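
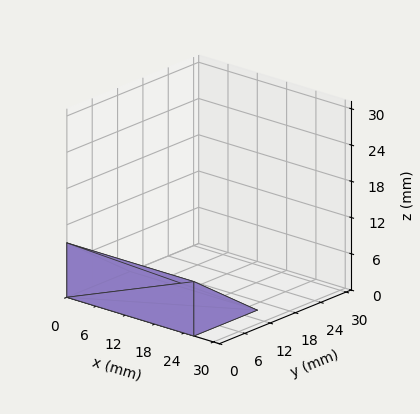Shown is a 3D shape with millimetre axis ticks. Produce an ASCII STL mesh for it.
Reading the render: the shape is a wedge (ramp): 26 × 15 mm base, rising to 9 mm along the y=0 edge and sloping linearly to z=0 at y=15 (dimensions read to the nearest mm from the axis ticks). For the STL, each face is triangulated and given an outward normal.

solid part
  facet normal 0.0000 0.0000 -1.0000
    outer loop
      vertex 26.0 15.0 0.0
      vertex 26.0 0.0 0.0
      vertex 0.0 0.0 0.0
    endloop
  endfacet
  facet normal 0.0000 0.0000 -1.0000
    outer loop
      vertex 0.0 15.0 0.0
      vertex 26.0 15.0 0.0
      vertex 0.0 0.0 0.0
    endloop
  endfacet
  facet normal 0.0000 -1.0000 0.0000
    outer loop
      vertex 0.0 0.0 0.0
      vertex 26.0 0.0 0.0
      vertex 26.0 0.0 9.0
    endloop
  endfacet
  facet normal 0.0000 -1.0000 0.0000
    outer loop
      vertex 0.0 0.0 0.0
      vertex 26.0 0.0 9.0
      vertex 0.0 0.0 9.0
    endloop
  endfacet
  facet normal 0.0000 0.5145 0.8575
    outer loop
      vertex 0.0 0.0 9.0
      vertex 26.0 0.0 9.0
      vertex 26.0 15.0 0.0
    endloop
  endfacet
  facet normal 0.0000 0.5145 0.8575
    outer loop
      vertex 0.0 0.0 9.0
      vertex 26.0 15.0 0.0
      vertex 0.0 15.0 0.0
    endloop
  endfacet
  facet normal -1.0000 0.0000 0.0000
    outer loop
      vertex 0.0 0.0 9.0
      vertex 0.0 15.0 0.0
      vertex 0.0 0.0 0.0
    endloop
  endfacet
  facet normal 1.0000 0.0000 0.0000
    outer loop
      vertex 26.0 0.0 0.0
      vertex 26.0 15.0 0.0
      vertex 26.0 0.0 9.0
    endloop
  endfacet
endsolid part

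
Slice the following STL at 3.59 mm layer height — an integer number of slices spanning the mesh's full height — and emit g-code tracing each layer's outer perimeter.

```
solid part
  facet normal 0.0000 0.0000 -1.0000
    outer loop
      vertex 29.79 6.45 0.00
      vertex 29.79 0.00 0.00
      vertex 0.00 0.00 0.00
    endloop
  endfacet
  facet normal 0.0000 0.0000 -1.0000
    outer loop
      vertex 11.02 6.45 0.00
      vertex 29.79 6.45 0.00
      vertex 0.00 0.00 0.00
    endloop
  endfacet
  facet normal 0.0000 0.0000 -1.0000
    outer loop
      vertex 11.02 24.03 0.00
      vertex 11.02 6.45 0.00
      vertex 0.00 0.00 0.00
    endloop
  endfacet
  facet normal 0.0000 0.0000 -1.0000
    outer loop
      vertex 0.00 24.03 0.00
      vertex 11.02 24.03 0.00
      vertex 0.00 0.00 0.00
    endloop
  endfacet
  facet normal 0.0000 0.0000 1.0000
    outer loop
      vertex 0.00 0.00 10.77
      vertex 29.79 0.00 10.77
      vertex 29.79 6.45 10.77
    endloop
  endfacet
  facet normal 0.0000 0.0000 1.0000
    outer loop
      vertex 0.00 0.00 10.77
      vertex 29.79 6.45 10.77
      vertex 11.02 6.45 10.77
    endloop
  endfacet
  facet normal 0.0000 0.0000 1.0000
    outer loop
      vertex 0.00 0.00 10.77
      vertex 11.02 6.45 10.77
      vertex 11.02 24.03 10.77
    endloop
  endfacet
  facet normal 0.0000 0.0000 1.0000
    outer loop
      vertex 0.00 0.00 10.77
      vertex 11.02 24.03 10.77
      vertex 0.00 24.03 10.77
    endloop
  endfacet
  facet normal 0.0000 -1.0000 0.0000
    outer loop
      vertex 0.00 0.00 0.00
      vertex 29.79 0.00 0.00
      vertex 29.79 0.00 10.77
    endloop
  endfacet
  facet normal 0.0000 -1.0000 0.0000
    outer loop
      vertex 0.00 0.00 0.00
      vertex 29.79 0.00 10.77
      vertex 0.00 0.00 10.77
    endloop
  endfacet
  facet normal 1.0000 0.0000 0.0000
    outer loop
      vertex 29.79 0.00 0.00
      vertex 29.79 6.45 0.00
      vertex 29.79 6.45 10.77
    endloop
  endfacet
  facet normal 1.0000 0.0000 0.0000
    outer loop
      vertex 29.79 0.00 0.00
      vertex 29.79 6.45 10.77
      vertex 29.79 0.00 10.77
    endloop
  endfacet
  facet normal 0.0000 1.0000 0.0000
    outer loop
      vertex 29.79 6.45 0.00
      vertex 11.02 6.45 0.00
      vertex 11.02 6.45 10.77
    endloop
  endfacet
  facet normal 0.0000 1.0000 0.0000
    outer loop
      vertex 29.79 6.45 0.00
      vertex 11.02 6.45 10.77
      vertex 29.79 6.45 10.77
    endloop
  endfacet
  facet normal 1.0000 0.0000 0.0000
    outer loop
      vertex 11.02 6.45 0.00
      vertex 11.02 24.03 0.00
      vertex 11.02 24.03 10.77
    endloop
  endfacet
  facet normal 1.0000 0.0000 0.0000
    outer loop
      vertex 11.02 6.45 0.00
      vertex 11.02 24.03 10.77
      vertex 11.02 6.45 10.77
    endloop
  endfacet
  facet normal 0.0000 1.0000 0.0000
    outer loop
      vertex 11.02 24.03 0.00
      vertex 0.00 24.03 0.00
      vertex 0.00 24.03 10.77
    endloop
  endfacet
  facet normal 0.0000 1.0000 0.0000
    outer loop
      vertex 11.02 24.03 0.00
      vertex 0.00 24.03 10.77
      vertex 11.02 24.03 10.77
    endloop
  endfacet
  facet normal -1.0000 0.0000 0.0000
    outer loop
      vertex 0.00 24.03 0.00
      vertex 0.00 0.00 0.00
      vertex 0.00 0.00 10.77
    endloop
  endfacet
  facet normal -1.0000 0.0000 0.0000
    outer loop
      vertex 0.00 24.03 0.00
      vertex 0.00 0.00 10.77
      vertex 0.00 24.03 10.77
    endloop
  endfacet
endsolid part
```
; perimeter-only toolpath
G21 ; units = mm
G90 ; absolute positioning
G28 ; home
; layer 1
G0 Z3.59
G0 X0.00 Y0.00
G1 X29.79 Y0.00
G1 X29.79 Y6.45
G1 X11.02 Y6.45
G1 X11.02 Y24.03
G1 X0.00 Y24.03
G1 X0.00 Y0.00
; layer 2
G0 Z7.18
G0 X0.00 Y0.00
G1 X29.79 Y0.00
G1 X29.79 Y6.45
G1 X11.02 Y6.45
G1 X11.02 Y24.03
G1 X0.00 Y24.03
G1 X0.00 Y0.00
; layer 3
G0 Z10.77
G0 X0.00 Y0.00
G1 X29.79 Y0.00
G1 X29.79 Y6.45
G1 X11.02 Y6.45
G1 X11.02 Y24.03
G1 X0.00 Y24.03
G1 X0.00 Y0.00
M2 ; end

The solid is an L-shaped prism: outer 29.8 × 24 mm, arm thicknesses ≈ 6.45 mm (horizontal) and 11 mm (vertical), extruded 10.8 mm in z. Slicing at Δz = 3.59 mm — 3 equal slices spanning the solid's height, so layer i sits at z = i·h/3 — gives 3 non-empty perimeters. Each is a 6-segment closed polygon; G0 lifts to the layer z and rapids to the start vertex, then G1 traces the edges.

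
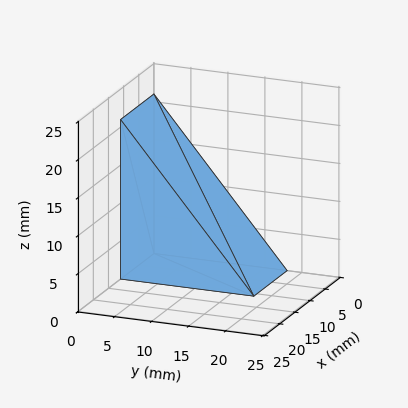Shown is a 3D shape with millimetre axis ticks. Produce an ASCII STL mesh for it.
Reading the render: the shape is a wedge (ramp): 11 × 18 mm base, rising to 21 mm along the y=0 edge and sloping linearly to z=0 at y=18 (dimensions read to the nearest mm from the axis ticks). For the STL, each face is triangulated and given an outward normal.

solid part
  facet normal 0.0000 0.0000 -1.0000
    outer loop
      vertex 11.000 18.000 0.000
      vertex 11.000 0.000 0.000
      vertex 0.000 0.000 0.000
    endloop
  endfacet
  facet normal 0.0000 0.0000 -1.0000
    outer loop
      vertex 0.000 18.000 0.000
      vertex 11.000 18.000 0.000
      vertex 0.000 0.000 0.000
    endloop
  endfacet
  facet normal 0.0000 -1.0000 0.0000
    outer loop
      vertex 0.000 0.000 0.000
      vertex 11.000 0.000 0.000
      vertex 11.000 0.000 21.000
    endloop
  endfacet
  facet normal 0.0000 -1.0000 0.0000
    outer loop
      vertex 0.000 0.000 0.000
      vertex 11.000 0.000 21.000
      vertex 0.000 0.000 21.000
    endloop
  endfacet
  facet normal 0.0000 0.7593 0.6508
    outer loop
      vertex 0.000 0.000 21.000
      vertex 11.000 0.000 21.000
      vertex 11.000 18.000 0.000
    endloop
  endfacet
  facet normal 0.0000 0.7593 0.6508
    outer loop
      vertex 0.000 0.000 21.000
      vertex 11.000 18.000 0.000
      vertex 0.000 18.000 0.000
    endloop
  endfacet
  facet normal -1.0000 0.0000 0.0000
    outer loop
      vertex 0.000 0.000 21.000
      vertex 0.000 18.000 0.000
      vertex 0.000 0.000 0.000
    endloop
  endfacet
  facet normal 1.0000 0.0000 0.0000
    outer loop
      vertex 11.000 0.000 0.000
      vertex 11.000 18.000 0.000
      vertex 11.000 0.000 21.000
    endloop
  endfacet
endsolid part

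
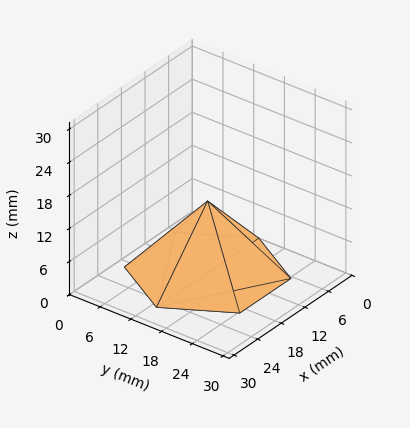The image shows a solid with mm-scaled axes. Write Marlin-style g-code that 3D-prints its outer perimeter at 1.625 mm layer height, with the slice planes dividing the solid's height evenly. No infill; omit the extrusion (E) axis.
Reading the render: the shape is a regular 6-sided pyramid, base circumscribed radius ≈ 13 mm, apex at z ≈ 13 mm (dimensions read to the nearest mm from the axis ticks). For the g-code, the solid's height is divided into equal slices at the stated Δz and each level perimeter traced with G1 moves after a G0 lift.

; perimeter-only toolpath
G21 ; units = mm
G90 ; absolute positioning
G28 ; home
; layer 1
G0 Z1.625
G0 X24.375 Y13.000
G1 X18.688 Y22.851
G1 X7.312 Y22.851
G1 X1.625 Y13.000
G1 X7.312 Y3.149
G1 X18.688 Y3.149
G1 X24.375 Y13.000
; layer 2
G0 Z3.250
G0 X22.750 Y13.000
G1 X17.875 Y21.444
G1 X8.125 Y21.444
G1 X3.250 Y13.000
G1 X8.125 Y4.556
G1 X17.875 Y4.556
G1 X22.750 Y13.000
; layer 3
G0 Z4.875
G0 X21.125 Y13.000
G1 X17.062 Y20.036
G1 X8.938 Y20.036
G1 X4.875 Y13.000
G1 X8.938 Y5.964
G1 X17.062 Y5.964
G1 X21.125 Y13.000
; layer 4
G0 Z6.500
G0 X19.500 Y13.000
G1 X16.250 Y18.629
G1 X9.750 Y18.629
G1 X6.500 Y13.000
G1 X9.750 Y7.371
G1 X16.250 Y7.371
G1 X19.500 Y13.000
; layer 5
G0 Z8.125
G0 X17.875 Y13.000
G1 X15.438 Y17.222
G1 X10.562 Y17.222
G1 X8.125 Y13.000
G1 X10.562 Y8.778
G1 X15.438 Y8.778
G1 X17.875 Y13.000
; layer 6
G0 Z9.750
G0 X16.250 Y13.000
G1 X14.625 Y15.814
G1 X11.375 Y15.814
G1 X9.750 Y13.000
G1 X11.375 Y10.185
G1 X14.625 Y10.185
G1 X16.250 Y13.000
; layer 7
G0 Z11.375
G0 X14.625 Y13.000
G1 X13.812 Y14.407
G1 X12.188 Y14.407
G1 X11.375 Y13.000
G1 X12.188 Y11.593
G1 X13.812 Y11.593
G1 X14.625 Y13.000
M2 ; end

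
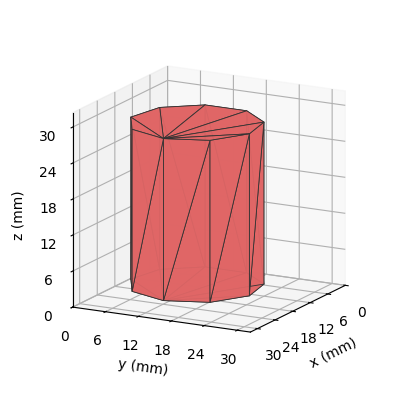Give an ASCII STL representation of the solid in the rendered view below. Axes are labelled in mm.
Reading the render: the shape is a regular 9-sided prism (a cylinder approximated with 9 flat sides), circumscribed radius ≈ 11 mm, height ≈ 27 mm (dimensions read to the nearest mm from the axis ticks). For the STL, each face is triangulated and given an outward normal.

solid part
  facet normal 0.0000 0.0000 -1.0000
    outer loop
      vertex 12.9 21.8 0.0
      vertex 19.4 18.1 0.0
      vertex 22.0 11.0 0.0
    endloop
  endfacet
  facet normal 0.0000 0.0000 -1.0000
    outer loop
      vertex 5.5 20.5 0.0
      vertex 12.9 21.8 0.0
      vertex 22.0 11.0 0.0
    endloop
  endfacet
  facet normal 0.0000 0.0000 -1.0000
    outer loop
      vertex 0.7 14.8 0.0
      vertex 5.5 20.5 0.0
      vertex 22.0 11.0 0.0
    endloop
  endfacet
  facet normal 0.0000 0.0000 -1.0000
    outer loop
      vertex 0.7 7.2 0.0
      vertex 0.7 14.8 0.0
      vertex 22.0 11.0 0.0
    endloop
  endfacet
  facet normal 0.0000 0.0000 -1.0000
    outer loop
      vertex 5.5 1.5 0.0
      vertex 0.7 7.2 0.0
      vertex 22.0 11.0 0.0
    endloop
  endfacet
  facet normal 0.0000 0.0000 -1.0000
    outer loop
      vertex 12.9 0.2 0.0
      vertex 5.5 1.5 0.0
      vertex 22.0 11.0 0.0
    endloop
  endfacet
  facet normal 0.0000 0.0000 -1.0000
    outer loop
      vertex 19.4 3.9 0.0
      vertex 12.9 0.2 0.0
      vertex 22.0 11.0 0.0
    endloop
  endfacet
  facet normal 0.0000 0.0000 1.0000
    outer loop
      vertex 22.0 11.0 27.0
      vertex 19.4 18.1 27.0
      vertex 12.9 21.8 27.0
    endloop
  endfacet
  facet normal 0.0000 0.0000 1.0000
    outer loop
      vertex 22.0 11.0 27.0
      vertex 12.9 21.8 27.0
      vertex 5.5 20.5 27.0
    endloop
  endfacet
  facet normal 0.0000 0.0000 1.0000
    outer loop
      vertex 22.0 11.0 27.0
      vertex 5.5 20.5 27.0
      vertex 0.7 14.8 27.0
    endloop
  endfacet
  facet normal 0.0000 0.0000 1.0000
    outer loop
      vertex 22.0 11.0 27.0
      vertex 0.7 14.8 27.0
      vertex 0.7 7.2 27.0
    endloop
  endfacet
  facet normal 0.0000 0.0000 1.0000
    outer loop
      vertex 22.0 11.0 27.0
      vertex 0.7 7.2 27.0
      vertex 5.5 1.5 27.0
    endloop
  endfacet
  facet normal 0.0000 0.0000 1.0000
    outer loop
      vertex 22.0 11.0 27.0
      vertex 5.5 1.5 27.0
      vertex 12.9 0.2 27.0
    endloop
  endfacet
  facet normal 0.0000 0.0000 1.0000
    outer loop
      vertex 22.0 11.0 27.0
      vertex 12.9 0.2 27.0
      vertex 19.4 3.9 27.0
    endloop
  endfacet
  facet normal 0.9390 0.3439 0.0000
    outer loop
      vertex 22.0 11.0 0.0
      vertex 19.4 18.1 0.0
      vertex 19.4 18.1 27.0
    endloop
  endfacet
  facet normal 0.9390 0.3439 0.0000
    outer loop
      vertex 22.0 11.0 0.0
      vertex 19.4 18.1 27.0
      vertex 22.0 11.0 27.0
    endloop
  endfacet
  facet normal 0.4947 0.8691 0.0000
    outer loop
      vertex 19.4 18.1 0.0
      vertex 12.9 21.8 0.0
      vertex 12.9 21.8 27.0
    endloop
  endfacet
  facet normal 0.4947 0.8691 0.0000
    outer loop
      vertex 19.4 18.1 0.0
      vertex 12.9 21.8 27.0
      vertex 19.4 18.1 27.0
    endloop
  endfacet
  facet normal -0.1730 0.9849 0.0000
    outer loop
      vertex 12.9 21.8 0.0
      vertex 5.5 20.5 0.0
      vertex 5.5 20.5 27.0
    endloop
  endfacet
  facet normal -0.1730 0.9849 0.0000
    outer loop
      vertex 12.9 21.8 0.0
      vertex 5.5 20.5 27.0
      vertex 12.9 21.8 27.0
    endloop
  endfacet
  facet normal -0.7649 0.6441 0.0000
    outer loop
      vertex 5.5 20.5 0.0
      vertex 0.7 14.8 0.0
      vertex 0.7 14.8 27.0
    endloop
  endfacet
  facet normal -0.7649 0.6441 0.0000
    outer loop
      vertex 5.5 20.5 0.0
      vertex 0.7 14.8 27.0
      vertex 5.5 20.5 27.0
    endloop
  endfacet
  facet normal -1.0000 0.0000 0.0000
    outer loop
      vertex 0.7 14.8 0.0
      vertex 0.7 7.2 0.0
      vertex 0.7 7.2 27.0
    endloop
  endfacet
  facet normal -1.0000 0.0000 0.0000
    outer loop
      vertex 0.7 14.8 0.0
      vertex 0.7 7.2 27.0
      vertex 0.7 14.8 27.0
    endloop
  endfacet
  facet normal -0.7649 -0.6441 0.0000
    outer loop
      vertex 0.7 7.2 0.0
      vertex 5.5 1.5 0.0
      vertex 5.5 1.5 27.0
    endloop
  endfacet
  facet normal -0.7649 -0.6441 0.0000
    outer loop
      vertex 0.7 7.2 0.0
      vertex 5.5 1.5 27.0
      vertex 0.7 7.2 27.0
    endloop
  endfacet
  facet normal -0.1730 -0.9849 0.0000
    outer loop
      vertex 5.5 1.5 0.0
      vertex 12.9 0.2 0.0
      vertex 12.9 0.2 27.0
    endloop
  endfacet
  facet normal -0.1730 -0.9849 0.0000
    outer loop
      vertex 5.5 1.5 0.0
      vertex 12.9 0.2 27.0
      vertex 5.5 1.5 27.0
    endloop
  endfacet
  facet normal 0.4947 -0.8691 0.0000
    outer loop
      vertex 12.9 0.2 0.0
      vertex 19.4 3.9 0.0
      vertex 19.4 3.9 27.0
    endloop
  endfacet
  facet normal 0.4947 -0.8691 0.0000
    outer loop
      vertex 12.9 0.2 0.0
      vertex 19.4 3.9 27.0
      vertex 12.9 0.2 27.0
    endloop
  endfacet
  facet normal 0.9390 -0.3439 0.0000
    outer loop
      vertex 19.4 3.9 0.0
      vertex 22.0 11.0 0.0
      vertex 22.0 11.0 27.0
    endloop
  endfacet
  facet normal 0.9390 -0.3439 0.0000
    outer loop
      vertex 19.4 3.9 0.0
      vertex 22.0 11.0 27.0
      vertex 19.4 3.9 27.0
    endloop
  endfacet
endsolid part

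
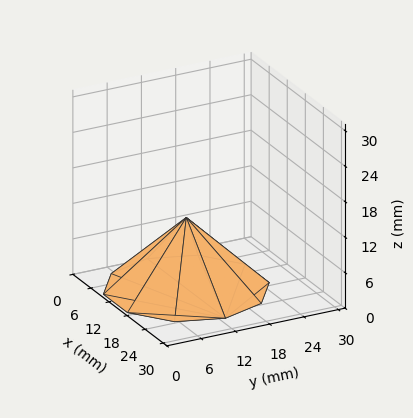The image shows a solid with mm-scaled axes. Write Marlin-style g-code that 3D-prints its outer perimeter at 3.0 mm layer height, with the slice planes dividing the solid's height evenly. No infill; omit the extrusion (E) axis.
Reading the render: the shape is a regular 10-sided pyramid, base circumscribed radius ≈ 13 mm, apex at z ≈ 12 mm (dimensions read to the nearest mm from the axis ticks). For the g-code, the solid's height is divided into equal slices at the stated Δz and each level perimeter traced with G1 moves after a G0 lift.

; perimeter-only toolpath
G21 ; units = mm
G90 ; absolute positioning
G28 ; home
; layer 1
G0 Z3.0
G0 X22.8 Y13.0
G1 X20.9 Y18.7
G1 X16.0 Y22.3
G1 X10.0 Y22.3
G1 X5.1 Y18.7
G1 X3.2 Y13.0
G1 X5.1 Y7.3
G1 X10.0 Y3.7
G1 X16.0 Y3.7
G1 X20.9 Y7.3
G1 X22.8 Y13.0
; layer 2
G0 Z6.0
G0 X19.5 Y13.0
G1 X18.2 Y16.8
G1 X15.0 Y19.2
G1 X11.0 Y19.2
G1 X7.8 Y16.8
G1 X6.5 Y13.0
G1 X7.8 Y9.2
G1 X11.0 Y6.8
G1 X15.0 Y6.8
G1 X18.2 Y9.2
G1 X19.5 Y13.0
; layer 3
G0 Z9.0
G0 X16.2 Y13.0
G1 X15.6 Y14.9
G1 X14.0 Y16.1
G1 X12.0 Y16.1
G1 X10.4 Y14.9
G1 X9.8 Y13.0
G1 X10.4 Y11.1
G1 X12.0 Y9.9
G1 X14.0 Y9.9
G1 X15.6 Y11.1
G1 X16.2 Y13.0
M2 ; end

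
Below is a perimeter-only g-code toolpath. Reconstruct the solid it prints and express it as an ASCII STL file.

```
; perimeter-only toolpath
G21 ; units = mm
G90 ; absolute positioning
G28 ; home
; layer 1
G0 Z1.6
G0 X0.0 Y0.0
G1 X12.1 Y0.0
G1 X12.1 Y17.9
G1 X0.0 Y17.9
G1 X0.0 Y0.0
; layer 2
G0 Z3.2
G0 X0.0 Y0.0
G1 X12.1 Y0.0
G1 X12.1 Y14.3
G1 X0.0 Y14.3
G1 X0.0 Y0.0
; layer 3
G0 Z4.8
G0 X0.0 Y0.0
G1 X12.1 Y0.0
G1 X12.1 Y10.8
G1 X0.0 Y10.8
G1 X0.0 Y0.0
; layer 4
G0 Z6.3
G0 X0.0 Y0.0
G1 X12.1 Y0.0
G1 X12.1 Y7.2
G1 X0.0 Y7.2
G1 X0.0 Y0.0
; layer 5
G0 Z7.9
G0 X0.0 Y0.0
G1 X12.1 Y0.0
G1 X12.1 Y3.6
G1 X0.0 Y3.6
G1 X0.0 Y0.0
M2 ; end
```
solid part
  facet normal 0.0000 0.0000 -1.0000
    outer loop
      vertex 12.1 21.5 0.0
      vertex 12.1 0.0 0.0
      vertex 0.0 0.0 0.0
    endloop
  endfacet
  facet normal 0.0000 0.0000 -1.0000
    outer loop
      vertex 0.0 21.5 0.0
      vertex 12.1 21.5 0.0
      vertex 0.0 0.0 0.0
    endloop
  endfacet
  facet normal 0.0000 -1.0000 0.0000
    outer loop
      vertex 0.0 0.0 0.0
      vertex 12.1 0.0 0.0
      vertex 12.1 0.0 9.5
    endloop
  endfacet
  facet normal 0.0000 -1.0000 0.0000
    outer loop
      vertex 0.0 0.0 0.0
      vertex 12.1 0.0 9.5
      vertex 0.0 0.0 9.5
    endloop
  endfacet
  facet normal 0.0000 0.4042 0.9147
    outer loop
      vertex 0.0 0.0 9.5
      vertex 12.1 0.0 9.5
      vertex 12.1 21.5 0.0
    endloop
  endfacet
  facet normal 0.0000 0.4042 0.9147
    outer loop
      vertex 0.0 0.0 9.5
      vertex 12.1 21.5 0.0
      vertex 0.0 21.5 0.0
    endloop
  endfacet
  facet normal -1.0000 0.0000 0.0000
    outer loop
      vertex 0.0 0.0 9.5
      vertex 0.0 21.5 0.0
      vertex 0.0 0.0 0.0
    endloop
  endfacet
  facet normal 1.0000 0.0000 0.0000
    outer loop
      vertex 12.1 0.0 0.0
      vertex 12.1 21.5 0.0
      vertex 12.1 0.0 9.5
    endloop
  endfacet
endsolid part

The G0 Z moves step by Δz≈1.6 mm. The G1 loops shrink linearly with z, so the solid tapers from its base footprint up to z≈9.5. Closing with a flat bottom cap and the tapered top and triangulating gives 8 facets — a wedge (ramp): 12.1 × 21.5 mm base, rising to 9.5 mm along the y=0 edge and sloping linearly to z=0 at y=21.5.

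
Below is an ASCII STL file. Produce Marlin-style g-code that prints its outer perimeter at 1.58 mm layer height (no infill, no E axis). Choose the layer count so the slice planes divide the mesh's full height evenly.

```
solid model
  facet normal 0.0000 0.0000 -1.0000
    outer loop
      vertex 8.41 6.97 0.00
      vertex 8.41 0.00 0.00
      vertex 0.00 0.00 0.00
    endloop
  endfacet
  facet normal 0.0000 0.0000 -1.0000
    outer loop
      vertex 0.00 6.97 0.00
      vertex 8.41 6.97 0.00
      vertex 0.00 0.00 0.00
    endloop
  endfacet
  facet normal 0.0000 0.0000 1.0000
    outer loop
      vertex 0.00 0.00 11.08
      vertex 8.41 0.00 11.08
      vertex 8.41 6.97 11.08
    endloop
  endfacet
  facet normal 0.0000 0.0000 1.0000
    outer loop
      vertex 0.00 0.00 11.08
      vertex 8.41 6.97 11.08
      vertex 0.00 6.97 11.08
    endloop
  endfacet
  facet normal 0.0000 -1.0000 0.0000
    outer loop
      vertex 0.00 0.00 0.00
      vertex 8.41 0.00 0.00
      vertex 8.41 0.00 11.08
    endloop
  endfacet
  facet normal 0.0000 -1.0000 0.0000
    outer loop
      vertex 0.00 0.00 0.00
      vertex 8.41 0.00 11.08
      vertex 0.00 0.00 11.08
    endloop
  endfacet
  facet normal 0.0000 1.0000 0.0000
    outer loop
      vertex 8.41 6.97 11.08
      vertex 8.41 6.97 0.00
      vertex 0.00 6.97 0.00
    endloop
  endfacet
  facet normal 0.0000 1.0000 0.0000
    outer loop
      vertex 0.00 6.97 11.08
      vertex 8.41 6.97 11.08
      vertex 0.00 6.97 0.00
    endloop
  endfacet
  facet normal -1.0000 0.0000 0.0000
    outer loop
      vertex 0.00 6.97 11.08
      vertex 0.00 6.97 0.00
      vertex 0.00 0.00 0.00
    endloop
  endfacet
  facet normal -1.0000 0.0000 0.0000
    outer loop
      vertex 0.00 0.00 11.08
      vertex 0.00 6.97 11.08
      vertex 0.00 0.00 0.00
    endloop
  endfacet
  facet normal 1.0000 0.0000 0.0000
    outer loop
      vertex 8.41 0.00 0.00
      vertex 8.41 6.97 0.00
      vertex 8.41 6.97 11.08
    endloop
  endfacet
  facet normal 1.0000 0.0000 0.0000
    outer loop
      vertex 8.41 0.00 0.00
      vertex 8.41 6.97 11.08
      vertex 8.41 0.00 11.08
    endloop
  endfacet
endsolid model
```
; perimeter-only toolpath
G21 ; units = mm
G90 ; absolute positioning
G28 ; home
; layer 1
G0 Z1.58
G0 X0.00 Y0.00
G1 X8.41 Y0.00
G1 X8.41 Y6.97
G1 X0.00 Y6.97
G1 X0.00 Y0.00
; layer 2
G0 Z3.17
G0 X0.00 Y0.00
G1 X8.41 Y0.00
G1 X8.41 Y6.97
G1 X0.00 Y6.97
G1 X0.00 Y0.00
; layer 3
G0 Z4.75
G0 X0.00 Y0.00
G1 X8.41 Y0.00
G1 X8.41 Y6.97
G1 X0.00 Y6.97
G1 X0.00 Y0.00
; layer 4
G0 Z6.33
G0 X0.00 Y0.00
G1 X8.41 Y0.00
G1 X8.41 Y6.97
G1 X0.00 Y6.97
G1 X0.00 Y0.00
; layer 5
G0 Z7.91
G0 X0.00 Y0.00
G1 X8.41 Y0.00
G1 X8.41 Y6.97
G1 X0.00 Y6.97
G1 X0.00 Y0.00
; layer 6
G0 Z9.50
G0 X0.00 Y0.00
G1 X8.41 Y0.00
G1 X8.41 Y6.97
G1 X0.00 Y6.97
G1 X0.00 Y0.00
; layer 7
G0 Z11.08
G0 X0.00 Y0.00
G1 X8.41 Y0.00
G1 X8.41 Y6.97
G1 X0.00 Y6.97
G1 X0.00 Y0.00
M2 ; end

The solid is a rectangular box, roughly 8.41 × 6.97 mm footprint and 11.1 mm tall. Slicing at Δz = 1.58 mm — 7 equal slices spanning the solid's height, so layer i sits at z = i·h/7 — gives 7 non-empty perimeters. Each is a 4-segment closed polygon; G0 lifts to the layer z and rapids to the start vertex, then G1 traces the edges.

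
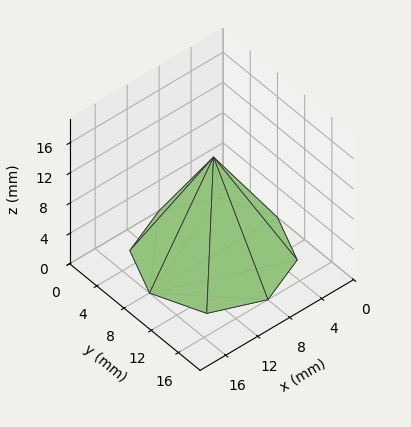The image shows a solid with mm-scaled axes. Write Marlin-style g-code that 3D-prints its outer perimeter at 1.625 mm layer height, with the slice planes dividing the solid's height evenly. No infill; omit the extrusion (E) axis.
Reading the render: the shape is a regular 8-sided pyramid, base circumscribed radius ≈ 8 mm, apex at z ≈ 13 mm (dimensions read to the nearest mm from the axis ticks). For the g-code, the solid's height is divided into equal slices at the stated Δz and each level perimeter traced with G1 moves after a G0 lift.

; perimeter-only toolpath
G21 ; units = mm
G90 ; absolute positioning
G28 ; home
; layer 1
G0 Z1.625
G0 X15.000 Y8.000
G1 X12.950 Y12.950
G1 X8.000 Y15.000
G1 X3.050 Y12.950
G1 X1.000 Y8.000
G1 X3.050 Y3.050
G1 X8.000 Y1.000
G1 X12.950 Y3.050
G1 X15.000 Y8.000
; layer 2
G0 Z3.250
G0 X14.000 Y8.000
G1 X12.243 Y12.243
G1 X8.000 Y14.000
G1 X3.757 Y12.243
G1 X2.000 Y8.000
G1 X3.757 Y3.757
G1 X8.000 Y2.000
G1 X12.243 Y3.757
G1 X14.000 Y8.000
; layer 3
G0 Z4.875
G0 X13.000 Y8.000
G1 X11.536 Y11.536
G1 X8.000 Y13.000
G1 X4.464 Y11.536
G1 X3.000 Y8.000
G1 X4.464 Y4.464
G1 X8.000 Y3.000
G1 X11.536 Y4.464
G1 X13.000 Y8.000
; layer 4
G0 Z6.500
G0 X12.000 Y8.000
G1 X10.829 Y10.829
G1 X8.000 Y12.000
G1 X5.171 Y10.829
G1 X4.000 Y8.000
G1 X5.171 Y5.171
G1 X8.000 Y4.000
G1 X10.829 Y5.171
G1 X12.000 Y8.000
; layer 5
G0 Z8.125
G0 X11.000 Y8.000
G1 X10.121 Y10.121
G1 X8.000 Y11.000
G1 X5.879 Y10.121
G1 X5.000 Y8.000
G1 X5.879 Y5.879
G1 X8.000 Y5.000
G1 X10.121 Y5.879
G1 X11.000 Y8.000
; layer 6
G0 Z9.750
G0 X10.000 Y8.000
G1 X9.414 Y9.414
G1 X8.000 Y10.000
G1 X6.586 Y9.414
G1 X6.000 Y8.000
G1 X6.586 Y6.586
G1 X8.000 Y6.000
G1 X9.414 Y6.586
G1 X10.000 Y8.000
; layer 7
G0 Z11.375
G0 X9.000 Y8.000
G1 X8.707 Y8.707
G1 X8.000 Y9.000
G1 X7.293 Y8.707
G1 X7.000 Y8.000
G1 X7.293 Y7.293
G1 X8.000 Y7.000
G1 X8.707 Y7.293
G1 X9.000 Y8.000
M2 ; end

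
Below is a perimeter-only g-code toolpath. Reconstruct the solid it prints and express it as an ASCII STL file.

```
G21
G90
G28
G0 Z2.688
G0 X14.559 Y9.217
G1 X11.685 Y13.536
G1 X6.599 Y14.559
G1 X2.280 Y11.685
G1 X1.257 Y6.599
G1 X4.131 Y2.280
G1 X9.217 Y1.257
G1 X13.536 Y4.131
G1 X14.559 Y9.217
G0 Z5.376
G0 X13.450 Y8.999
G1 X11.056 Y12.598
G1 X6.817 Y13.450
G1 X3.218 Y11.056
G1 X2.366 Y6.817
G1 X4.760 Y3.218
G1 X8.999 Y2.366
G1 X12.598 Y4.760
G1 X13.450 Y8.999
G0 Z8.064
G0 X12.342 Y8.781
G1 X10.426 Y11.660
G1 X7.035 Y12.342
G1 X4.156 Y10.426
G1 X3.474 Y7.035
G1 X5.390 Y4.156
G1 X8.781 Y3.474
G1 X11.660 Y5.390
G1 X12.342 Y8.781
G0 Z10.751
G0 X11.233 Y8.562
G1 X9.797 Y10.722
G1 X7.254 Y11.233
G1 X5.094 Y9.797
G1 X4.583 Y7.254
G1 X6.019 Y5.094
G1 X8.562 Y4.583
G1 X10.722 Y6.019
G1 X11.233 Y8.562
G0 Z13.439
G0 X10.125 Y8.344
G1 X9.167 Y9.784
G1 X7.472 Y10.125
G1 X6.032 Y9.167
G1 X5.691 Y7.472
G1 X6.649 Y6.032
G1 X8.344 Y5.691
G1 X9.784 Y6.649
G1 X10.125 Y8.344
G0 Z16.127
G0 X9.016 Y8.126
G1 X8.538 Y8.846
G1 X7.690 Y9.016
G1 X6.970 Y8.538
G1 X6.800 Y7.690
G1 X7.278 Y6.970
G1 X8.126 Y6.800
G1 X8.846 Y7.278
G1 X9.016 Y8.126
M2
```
solid part
  facet normal 0.0000 0.0000 -1.0000
    outer loop
      vertex 6.381 15.667 0.000
      vertex 12.315 14.474 0.000
      vertex 15.667 9.435 0.000
    endloop
  endfacet
  facet normal 0.0000 0.0000 -1.0000
    outer loop
      vertex 1.342 12.315 0.000
      vertex 6.381 15.667 0.000
      vertex 15.667 9.435 0.000
    endloop
  endfacet
  facet normal 0.0000 0.0000 -1.0000
    outer loop
      vertex 0.149 6.381 0.000
      vertex 1.342 12.315 0.000
      vertex 15.667 9.435 0.000
    endloop
  endfacet
  facet normal 0.0000 0.0000 -1.0000
    outer loop
      vertex 3.501 1.342 0.000
      vertex 0.149 6.381 0.000
      vertex 15.667 9.435 0.000
    endloop
  endfacet
  facet normal 0.0000 0.0000 -1.0000
    outer loop
      vertex 9.435 0.149 0.000
      vertex 3.501 1.342 0.000
      vertex 15.667 9.435 0.000
    endloop
  endfacet
  facet normal 0.0000 0.0000 -1.0000
    outer loop
      vertex 14.474 3.501 0.000
      vertex 9.435 0.149 0.000
      vertex 15.667 9.435 0.000
    endloop
  endfacet
  facet normal 0.7761 0.5163 0.3620
    outer loop
      vertex 15.667 9.435 0.000
      vertex 12.315 14.474 0.000
      vertex 7.908 7.908 18.815
    endloop
  endfacet
  facet normal 0.1837 0.9139 0.3620
    outer loop
      vertex 12.315 14.474 0.000
      vertex 6.381 15.667 0.000
      vertex 7.908 7.908 18.815
    endloop
  endfacet
  facet normal -0.5163 0.7761 0.3620
    outer loop
      vertex 6.381 15.667 0.000
      vertex 1.342 12.315 0.000
      vertex 7.908 7.908 18.815
    endloop
  endfacet
  facet normal -0.9139 0.1837 0.3620
    outer loop
      vertex 1.342 12.315 0.000
      vertex 0.149 6.381 0.000
      vertex 7.908 7.908 18.815
    endloop
  endfacet
  facet normal -0.7761 -0.5163 0.3620
    outer loop
      vertex 0.149 6.381 0.000
      vertex 3.501 1.342 0.000
      vertex 7.908 7.908 18.815
    endloop
  endfacet
  facet normal -0.1837 -0.9139 0.3620
    outer loop
      vertex 3.501 1.342 0.000
      vertex 9.435 0.149 0.000
      vertex 7.908 7.908 18.815
    endloop
  endfacet
  facet normal 0.5163 -0.7761 0.3620
    outer loop
      vertex 9.435 0.149 0.000
      vertex 14.474 3.501 0.000
      vertex 7.908 7.908 18.815
    endloop
  endfacet
  facet normal 0.9139 -0.1837 0.3620
    outer loop
      vertex 14.474 3.501 0.000
      vertex 15.667 9.435 0.000
      vertex 7.908 7.908 18.815
    endloop
  endfacet
endsolid part

The G0 Z moves step by Δz≈2.688 mm. The G1 loops shrink linearly with z, so the solid tapers from its base footprint up to z≈18.8. Closing with a flat bottom cap and the tapered top and triangulating gives 14 facets — a regular 8-sided pyramid, base circumscribed radius ≈ 7.91 mm, apex at z ≈ 18.8 mm.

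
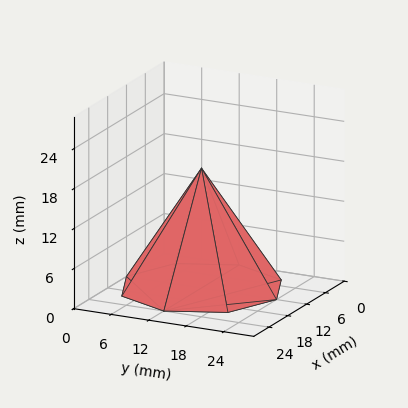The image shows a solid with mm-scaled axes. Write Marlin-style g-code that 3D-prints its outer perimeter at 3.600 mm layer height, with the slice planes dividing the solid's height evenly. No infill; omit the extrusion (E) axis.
Reading the render: the shape is a regular 8-sided pyramid, base circumscribed radius ≈ 12 mm, apex at z ≈ 18 mm (dimensions read to the nearest mm from the axis ticks). For the g-code, the solid's height is divided into equal slices at the stated Δz and each level perimeter traced with G1 moves after a G0 lift.

; perimeter-only toolpath
G21 ; units = mm
G90 ; absolute positioning
G28 ; home
; layer 1
G0 Z3.600
G0 X21.600 Y12.000
G1 X18.788 Y18.788
G1 X12.000 Y21.600
G1 X5.212 Y18.788
G1 X2.400 Y12.000
G1 X5.212 Y5.212
G1 X12.000 Y2.400
G1 X18.788 Y5.212
G1 X21.600 Y12.000
; layer 2
G0 Z7.200
G0 X19.200 Y12.000
G1 X17.091 Y17.091
G1 X12.000 Y19.200
G1 X6.909 Y17.091
G1 X4.800 Y12.000
G1 X6.909 Y6.909
G1 X12.000 Y4.800
G1 X17.091 Y6.909
G1 X19.200 Y12.000
; layer 3
G0 Z10.800
G0 X16.800 Y12.000
G1 X15.394 Y15.394
G1 X12.000 Y16.800
G1 X8.606 Y15.394
G1 X7.200 Y12.000
G1 X8.606 Y8.606
G1 X12.000 Y7.200
G1 X15.394 Y8.606
G1 X16.800 Y12.000
; layer 4
G0 Z14.400
G0 X14.400 Y12.000
G1 X13.697 Y13.697
G1 X12.000 Y14.400
G1 X10.303 Y13.697
G1 X9.600 Y12.000
G1 X10.303 Y10.303
G1 X12.000 Y9.600
G1 X13.697 Y10.303
G1 X14.400 Y12.000
M2 ; end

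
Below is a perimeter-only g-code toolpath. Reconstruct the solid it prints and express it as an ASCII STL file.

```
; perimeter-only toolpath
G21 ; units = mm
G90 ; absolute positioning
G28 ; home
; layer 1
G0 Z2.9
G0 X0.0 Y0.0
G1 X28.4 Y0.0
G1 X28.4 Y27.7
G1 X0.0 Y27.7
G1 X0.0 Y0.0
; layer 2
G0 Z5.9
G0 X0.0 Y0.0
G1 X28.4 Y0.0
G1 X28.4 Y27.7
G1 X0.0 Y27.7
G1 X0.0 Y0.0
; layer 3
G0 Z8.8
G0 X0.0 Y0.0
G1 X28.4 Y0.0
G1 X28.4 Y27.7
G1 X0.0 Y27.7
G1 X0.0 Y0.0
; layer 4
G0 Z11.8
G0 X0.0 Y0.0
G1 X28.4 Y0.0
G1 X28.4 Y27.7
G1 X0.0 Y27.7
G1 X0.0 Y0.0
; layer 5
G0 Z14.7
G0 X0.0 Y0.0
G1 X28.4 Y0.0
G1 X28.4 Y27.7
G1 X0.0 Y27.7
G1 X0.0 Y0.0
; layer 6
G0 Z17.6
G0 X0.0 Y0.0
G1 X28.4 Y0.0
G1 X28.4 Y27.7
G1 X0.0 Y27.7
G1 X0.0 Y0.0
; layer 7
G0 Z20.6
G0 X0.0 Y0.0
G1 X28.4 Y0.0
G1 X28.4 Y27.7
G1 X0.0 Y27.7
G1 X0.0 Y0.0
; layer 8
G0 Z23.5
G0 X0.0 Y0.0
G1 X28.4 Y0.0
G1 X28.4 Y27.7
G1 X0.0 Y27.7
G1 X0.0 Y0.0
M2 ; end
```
solid part
  facet normal 0.0000 0.0000 -1.0000
    outer loop
      vertex 28.4 27.7 0.0
      vertex 28.4 0.0 0.0
      vertex 0.0 0.0 0.0
    endloop
  endfacet
  facet normal 0.0000 0.0000 -1.0000
    outer loop
      vertex 0.0 27.7 0.0
      vertex 28.4 27.7 0.0
      vertex 0.0 0.0 0.0
    endloop
  endfacet
  facet normal 0.0000 0.0000 1.0000
    outer loop
      vertex 0.0 0.0 23.5
      vertex 28.4 0.0 23.5
      vertex 28.4 27.7 23.5
    endloop
  endfacet
  facet normal 0.0000 0.0000 1.0000
    outer loop
      vertex 0.0 0.0 23.5
      vertex 28.4 27.7 23.5
      vertex 0.0 27.7 23.5
    endloop
  endfacet
  facet normal 0.0000 -1.0000 0.0000
    outer loop
      vertex 0.0 0.0 0.0
      vertex 28.4 0.0 0.0
      vertex 28.4 0.0 23.5
    endloop
  endfacet
  facet normal 0.0000 -1.0000 0.0000
    outer loop
      vertex 0.0 0.0 0.0
      vertex 28.4 0.0 23.5
      vertex 0.0 0.0 23.5
    endloop
  endfacet
  facet normal 0.0000 1.0000 0.0000
    outer loop
      vertex 28.4 27.7 23.5
      vertex 28.4 27.7 0.0
      vertex 0.0 27.7 0.0
    endloop
  endfacet
  facet normal 0.0000 1.0000 0.0000
    outer loop
      vertex 0.0 27.7 23.5
      vertex 28.4 27.7 23.5
      vertex 0.0 27.7 0.0
    endloop
  endfacet
  facet normal -1.0000 0.0000 0.0000
    outer loop
      vertex 0.0 27.7 23.5
      vertex 0.0 27.7 0.0
      vertex 0.0 0.0 0.0
    endloop
  endfacet
  facet normal -1.0000 0.0000 0.0000
    outer loop
      vertex 0.0 0.0 23.5
      vertex 0.0 27.7 23.5
      vertex 0.0 0.0 0.0
    endloop
  endfacet
  facet normal 1.0000 0.0000 0.0000
    outer loop
      vertex 28.4 0.0 0.0
      vertex 28.4 27.7 0.0
      vertex 28.4 27.7 23.5
    endloop
  endfacet
  facet normal 1.0000 0.0000 0.0000
    outer loop
      vertex 28.4 0.0 0.0
      vertex 28.4 27.7 23.5
      vertex 28.4 0.0 23.5
    endloop
  endfacet
endsolid part

The G0 Z moves step by Δz≈2.9 mm. Every layer's G1 loop is the same polygon, so the solid is a straight extrusion of it from z=0 to z≈23.5. Closing with flat bottom and top caps and triangulating gives 12 facets — a rectangular box, roughly 28.4 × 27.7 mm footprint and 23.5 mm tall.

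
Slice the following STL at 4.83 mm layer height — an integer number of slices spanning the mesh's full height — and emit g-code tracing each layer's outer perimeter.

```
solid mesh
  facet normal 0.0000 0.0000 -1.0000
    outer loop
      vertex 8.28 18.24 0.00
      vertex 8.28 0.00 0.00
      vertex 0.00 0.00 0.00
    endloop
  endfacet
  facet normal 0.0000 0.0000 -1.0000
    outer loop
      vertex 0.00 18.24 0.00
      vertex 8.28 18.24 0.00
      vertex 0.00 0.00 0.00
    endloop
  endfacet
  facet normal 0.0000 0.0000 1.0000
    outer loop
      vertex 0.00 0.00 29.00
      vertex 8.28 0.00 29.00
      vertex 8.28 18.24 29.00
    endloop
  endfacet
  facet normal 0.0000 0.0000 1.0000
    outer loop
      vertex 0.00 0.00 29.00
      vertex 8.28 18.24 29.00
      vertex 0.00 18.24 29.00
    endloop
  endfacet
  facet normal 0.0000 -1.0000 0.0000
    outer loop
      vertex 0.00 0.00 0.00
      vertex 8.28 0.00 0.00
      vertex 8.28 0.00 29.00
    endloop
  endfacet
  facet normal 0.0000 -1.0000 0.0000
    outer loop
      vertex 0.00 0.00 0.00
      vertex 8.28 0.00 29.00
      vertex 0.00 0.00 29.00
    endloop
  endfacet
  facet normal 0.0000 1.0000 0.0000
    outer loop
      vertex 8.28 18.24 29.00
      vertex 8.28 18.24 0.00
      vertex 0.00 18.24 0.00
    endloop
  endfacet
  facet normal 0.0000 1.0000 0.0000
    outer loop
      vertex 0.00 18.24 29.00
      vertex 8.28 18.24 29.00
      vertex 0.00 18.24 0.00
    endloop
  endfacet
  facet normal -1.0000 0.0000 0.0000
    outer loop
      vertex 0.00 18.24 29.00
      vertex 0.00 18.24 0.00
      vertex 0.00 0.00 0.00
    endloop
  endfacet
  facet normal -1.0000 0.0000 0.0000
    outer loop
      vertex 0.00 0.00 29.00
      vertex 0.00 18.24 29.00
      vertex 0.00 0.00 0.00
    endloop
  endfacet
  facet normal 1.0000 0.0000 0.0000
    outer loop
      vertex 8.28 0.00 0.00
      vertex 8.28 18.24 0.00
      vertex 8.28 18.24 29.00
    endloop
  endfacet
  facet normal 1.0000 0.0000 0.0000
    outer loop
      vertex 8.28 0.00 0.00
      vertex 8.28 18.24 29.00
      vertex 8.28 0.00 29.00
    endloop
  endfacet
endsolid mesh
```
; perimeter-only toolpath
G21 ; units = mm
G90 ; absolute positioning
G28 ; home
; layer 1
G0 Z4.83
G0 X0.00 Y0.00
G1 X8.28 Y0.00
G1 X8.28 Y18.24
G1 X0.00 Y18.24
G1 X0.00 Y0.00
; layer 2
G0 Z9.67
G0 X0.00 Y0.00
G1 X8.28 Y0.00
G1 X8.28 Y18.24
G1 X0.00 Y18.24
G1 X0.00 Y0.00
; layer 3
G0 Z14.50
G0 X0.00 Y0.00
G1 X8.28 Y0.00
G1 X8.28 Y18.24
G1 X0.00 Y18.24
G1 X0.00 Y0.00
; layer 4
G0 Z19.33
G0 X0.00 Y0.00
G1 X8.28 Y0.00
G1 X8.28 Y18.24
G1 X0.00 Y18.24
G1 X0.00 Y0.00
; layer 5
G0 Z24.17
G0 X0.00 Y0.00
G1 X8.28 Y0.00
G1 X8.28 Y18.24
G1 X0.00 Y18.24
G1 X0.00 Y0.00
; layer 6
G0 Z29.00
G0 X0.00 Y0.00
G1 X8.28 Y0.00
G1 X8.28 Y18.24
G1 X0.00 Y18.24
G1 X0.00 Y0.00
M2 ; end

The solid is a rectangular box, roughly 8.28 × 18.2 mm footprint and 29 mm tall. Slicing at Δz = 4.83 mm — 6 equal slices spanning the solid's height, so layer i sits at z = i·h/6 — gives 6 non-empty perimeters. Each is a 4-segment closed polygon; G0 lifts to the layer z and rapids to the start vertex, then G1 traces the edges.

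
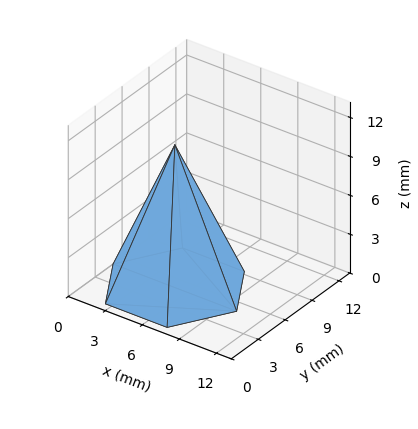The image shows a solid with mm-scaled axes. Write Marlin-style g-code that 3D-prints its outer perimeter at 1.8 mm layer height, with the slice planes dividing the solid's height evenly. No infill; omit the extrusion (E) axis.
Reading the render: the shape is a regular 6-sided pyramid, base circumscribed radius ≈ 5 mm, apex at z ≈ 11 mm (dimensions read to the nearest mm from the axis ticks). For the g-code, the solid's height is divided into equal slices at the stated Δz and each level perimeter traced with G1 moves after a G0 lift.

; perimeter-only toolpath
G21 ; units = mm
G90 ; absolute positioning
G28 ; home
; layer 1
G0 Z1.8
G0 X9.2 Y5.0
G1 X7.1 Y8.6
G1 X2.9 Y8.6
G1 X0.8 Y5.0
G1 X2.9 Y1.4
G1 X7.1 Y1.4
G1 X9.2 Y5.0
; layer 2
G0 Z3.7
G0 X8.3 Y5.0
G1 X6.7 Y7.9
G1 X3.3 Y7.9
G1 X1.7 Y5.0
G1 X3.3 Y2.1
G1 X6.7 Y2.1
G1 X8.3 Y5.0
; layer 3
G0 Z5.5
G0 X7.5 Y5.0
G1 X6.2 Y7.2
G1 X3.8 Y7.2
G1 X2.5 Y5.0
G1 X3.8 Y2.9
G1 X6.2 Y2.9
G1 X7.5 Y5.0
; layer 4
G0 Z7.3
G0 X6.7 Y5.0
G1 X5.8 Y6.4
G1 X4.2 Y6.4
G1 X3.3 Y5.0
G1 X4.2 Y3.6
G1 X5.8 Y3.6
G1 X6.7 Y5.0
; layer 5
G0 Z9.2
G0 X5.8 Y5.0
G1 X5.4 Y5.7
G1 X4.6 Y5.7
G1 X4.2 Y5.0
G1 X4.6 Y4.3
G1 X5.4 Y4.3
G1 X5.8 Y5.0
M2 ; end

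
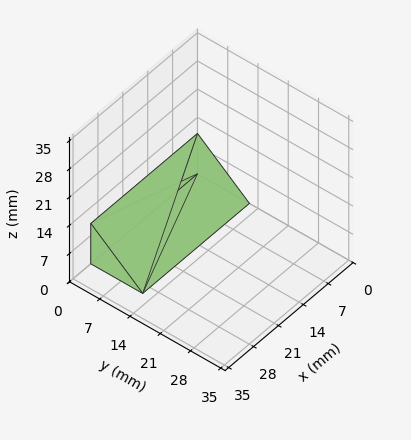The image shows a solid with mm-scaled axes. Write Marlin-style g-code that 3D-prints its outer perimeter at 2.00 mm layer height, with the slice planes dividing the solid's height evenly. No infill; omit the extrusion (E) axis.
Reading the render: the shape is a wedge (ramp): 30 × 12 mm base, rising to 10 mm along the y=0 edge and sloping linearly to z=0 at y=12 (dimensions read to the nearest mm from the axis ticks). For the g-code, the solid's height is divided into equal slices at the stated Δz and each level perimeter traced with G1 moves after a G0 lift.

; perimeter-only toolpath
G21 ; units = mm
G90 ; absolute positioning
G28 ; home
; layer 1
G0 Z2.00
G0 X0.00 Y0.00
G1 X30.00 Y0.00
G1 X30.00 Y9.60
G1 X0.00 Y9.60
G1 X0.00 Y0.00
; layer 2
G0 Z4.00
G0 X0.00 Y0.00
G1 X30.00 Y0.00
G1 X30.00 Y7.20
G1 X0.00 Y7.20
G1 X0.00 Y0.00
; layer 3
G0 Z6.00
G0 X0.00 Y0.00
G1 X30.00 Y0.00
G1 X30.00 Y4.80
G1 X0.00 Y4.80
G1 X0.00 Y0.00
; layer 4
G0 Z8.00
G0 X0.00 Y0.00
G1 X30.00 Y0.00
G1 X30.00 Y2.40
G1 X0.00 Y2.40
G1 X0.00 Y0.00
M2 ; end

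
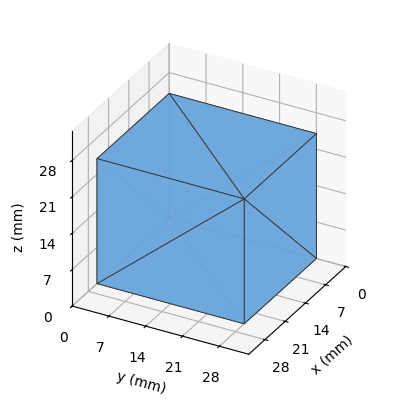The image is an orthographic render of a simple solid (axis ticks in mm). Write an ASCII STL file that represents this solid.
Reading the render: the shape is a rectangular box, roughly 25 × 28 mm footprint and 24 mm tall (dimensions read to the nearest mm from the axis ticks). For the STL, each face is triangulated and given an outward normal.

solid part
  facet normal 0.0000 0.0000 -1.0000
    outer loop
      vertex 25.0 28.0 0.0
      vertex 25.0 0.0 0.0
      vertex 0.0 0.0 0.0
    endloop
  endfacet
  facet normal 0.0000 0.0000 -1.0000
    outer loop
      vertex 0.0 28.0 0.0
      vertex 25.0 28.0 0.0
      vertex 0.0 0.0 0.0
    endloop
  endfacet
  facet normal 0.0000 0.0000 1.0000
    outer loop
      vertex 0.0 0.0 24.0
      vertex 25.0 0.0 24.0
      vertex 25.0 28.0 24.0
    endloop
  endfacet
  facet normal 0.0000 0.0000 1.0000
    outer loop
      vertex 0.0 0.0 24.0
      vertex 25.0 28.0 24.0
      vertex 0.0 28.0 24.0
    endloop
  endfacet
  facet normal 0.0000 -1.0000 0.0000
    outer loop
      vertex 0.0 0.0 0.0
      vertex 25.0 0.0 0.0
      vertex 25.0 0.0 24.0
    endloop
  endfacet
  facet normal 0.0000 -1.0000 0.0000
    outer loop
      vertex 0.0 0.0 0.0
      vertex 25.0 0.0 24.0
      vertex 0.0 0.0 24.0
    endloop
  endfacet
  facet normal 0.0000 1.0000 0.0000
    outer loop
      vertex 25.0 28.0 24.0
      vertex 25.0 28.0 0.0
      vertex 0.0 28.0 0.0
    endloop
  endfacet
  facet normal 0.0000 1.0000 0.0000
    outer loop
      vertex 0.0 28.0 24.0
      vertex 25.0 28.0 24.0
      vertex 0.0 28.0 0.0
    endloop
  endfacet
  facet normal -1.0000 0.0000 0.0000
    outer loop
      vertex 0.0 28.0 24.0
      vertex 0.0 28.0 0.0
      vertex 0.0 0.0 0.0
    endloop
  endfacet
  facet normal -1.0000 0.0000 0.0000
    outer loop
      vertex 0.0 0.0 24.0
      vertex 0.0 28.0 24.0
      vertex 0.0 0.0 0.0
    endloop
  endfacet
  facet normal 1.0000 0.0000 0.0000
    outer loop
      vertex 25.0 0.0 0.0
      vertex 25.0 28.0 0.0
      vertex 25.0 28.0 24.0
    endloop
  endfacet
  facet normal 1.0000 0.0000 0.0000
    outer loop
      vertex 25.0 0.0 0.0
      vertex 25.0 28.0 24.0
      vertex 25.0 0.0 24.0
    endloop
  endfacet
endsolid part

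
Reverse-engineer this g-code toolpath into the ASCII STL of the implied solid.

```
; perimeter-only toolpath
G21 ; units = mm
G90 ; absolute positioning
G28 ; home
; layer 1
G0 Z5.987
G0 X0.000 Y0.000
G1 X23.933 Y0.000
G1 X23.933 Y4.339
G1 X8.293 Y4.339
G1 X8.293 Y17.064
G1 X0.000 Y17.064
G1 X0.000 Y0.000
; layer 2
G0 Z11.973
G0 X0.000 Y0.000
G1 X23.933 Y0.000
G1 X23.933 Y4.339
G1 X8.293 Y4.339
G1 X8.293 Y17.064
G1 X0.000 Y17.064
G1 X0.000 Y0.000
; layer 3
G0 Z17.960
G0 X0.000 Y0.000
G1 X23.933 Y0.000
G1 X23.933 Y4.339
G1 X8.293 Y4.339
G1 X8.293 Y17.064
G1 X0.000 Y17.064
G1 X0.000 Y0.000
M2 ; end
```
solid part
  facet normal 0.0000 0.0000 -1.0000
    outer loop
      vertex 23.933 4.339 0.000
      vertex 23.933 0.000 0.000
      vertex 0.000 0.000 0.000
    endloop
  endfacet
  facet normal 0.0000 0.0000 -1.0000
    outer loop
      vertex 8.293 4.339 0.000
      vertex 23.933 4.339 0.000
      vertex 0.000 0.000 0.000
    endloop
  endfacet
  facet normal 0.0000 0.0000 -1.0000
    outer loop
      vertex 8.293 17.064 0.000
      vertex 8.293 4.339 0.000
      vertex 0.000 0.000 0.000
    endloop
  endfacet
  facet normal 0.0000 0.0000 -1.0000
    outer loop
      vertex 0.000 17.064 0.000
      vertex 8.293 17.064 0.000
      vertex 0.000 0.000 0.000
    endloop
  endfacet
  facet normal 0.0000 0.0000 1.0000
    outer loop
      vertex 0.000 0.000 17.960
      vertex 23.933 0.000 17.960
      vertex 23.933 4.339 17.960
    endloop
  endfacet
  facet normal 0.0000 0.0000 1.0000
    outer loop
      vertex 0.000 0.000 17.960
      vertex 23.933 4.339 17.960
      vertex 8.293 4.339 17.960
    endloop
  endfacet
  facet normal 0.0000 0.0000 1.0000
    outer loop
      vertex 0.000 0.000 17.960
      vertex 8.293 4.339 17.960
      vertex 8.293 17.064 17.960
    endloop
  endfacet
  facet normal 0.0000 0.0000 1.0000
    outer loop
      vertex 0.000 0.000 17.960
      vertex 8.293 17.064 17.960
      vertex 0.000 17.064 17.960
    endloop
  endfacet
  facet normal 0.0000 -1.0000 0.0000
    outer loop
      vertex 0.000 0.000 0.000
      vertex 23.933 0.000 0.000
      vertex 23.933 0.000 17.960
    endloop
  endfacet
  facet normal 0.0000 -1.0000 0.0000
    outer loop
      vertex 0.000 0.000 0.000
      vertex 23.933 0.000 17.960
      vertex 0.000 0.000 17.960
    endloop
  endfacet
  facet normal 1.0000 0.0000 0.0000
    outer loop
      vertex 23.933 0.000 0.000
      vertex 23.933 4.339 0.000
      vertex 23.933 4.339 17.960
    endloop
  endfacet
  facet normal 1.0000 0.0000 0.0000
    outer loop
      vertex 23.933 0.000 0.000
      vertex 23.933 4.339 17.960
      vertex 23.933 0.000 17.960
    endloop
  endfacet
  facet normal 0.0000 1.0000 0.0000
    outer loop
      vertex 23.933 4.339 0.000
      vertex 8.293 4.339 0.000
      vertex 8.293 4.339 17.960
    endloop
  endfacet
  facet normal 0.0000 1.0000 0.0000
    outer loop
      vertex 23.933 4.339 0.000
      vertex 8.293 4.339 17.960
      vertex 23.933 4.339 17.960
    endloop
  endfacet
  facet normal 1.0000 0.0000 0.0000
    outer loop
      vertex 8.293 4.339 0.000
      vertex 8.293 17.064 0.000
      vertex 8.293 17.064 17.960
    endloop
  endfacet
  facet normal 1.0000 0.0000 0.0000
    outer loop
      vertex 8.293 4.339 0.000
      vertex 8.293 17.064 17.960
      vertex 8.293 4.339 17.960
    endloop
  endfacet
  facet normal 0.0000 1.0000 0.0000
    outer loop
      vertex 8.293 17.064 0.000
      vertex 0.000 17.064 0.000
      vertex 0.000 17.064 17.960
    endloop
  endfacet
  facet normal 0.0000 1.0000 0.0000
    outer loop
      vertex 8.293 17.064 0.000
      vertex 0.000 17.064 17.960
      vertex 8.293 17.064 17.960
    endloop
  endfacet
  facet normal -1.0000 0.0000 0.0000
    outer loop
      vertex 0.000 17.064 0.000
      vertex 0.000 0.000 0.000
      vertex 0.000 0.000 17.960
    endloop
  endfacet
  facet normal -1.0000 0.0000 0.0000
    outer loop
      vertex 0.000 17.064 0.000
      vertex 0.000 0.000 17.960
      vertex 0.000 17.064 17.960
    endloop
  endfacet
endsolid part

The G0 Z moves step by Δz≈5.987 mm. Every layer's G1 loop is the same polygon, so the solid is a straight extrusion of it from z=0 to z≈18. Closing with flat bottom and top caps and triangulating gives 20 facets — an L-shaped prism: outer 23.9 × 17.1 mm, arm thicknesses ≈ 4.34 mm (horizontal) and 8.29 mm (vertical), extruded 18 mm in z.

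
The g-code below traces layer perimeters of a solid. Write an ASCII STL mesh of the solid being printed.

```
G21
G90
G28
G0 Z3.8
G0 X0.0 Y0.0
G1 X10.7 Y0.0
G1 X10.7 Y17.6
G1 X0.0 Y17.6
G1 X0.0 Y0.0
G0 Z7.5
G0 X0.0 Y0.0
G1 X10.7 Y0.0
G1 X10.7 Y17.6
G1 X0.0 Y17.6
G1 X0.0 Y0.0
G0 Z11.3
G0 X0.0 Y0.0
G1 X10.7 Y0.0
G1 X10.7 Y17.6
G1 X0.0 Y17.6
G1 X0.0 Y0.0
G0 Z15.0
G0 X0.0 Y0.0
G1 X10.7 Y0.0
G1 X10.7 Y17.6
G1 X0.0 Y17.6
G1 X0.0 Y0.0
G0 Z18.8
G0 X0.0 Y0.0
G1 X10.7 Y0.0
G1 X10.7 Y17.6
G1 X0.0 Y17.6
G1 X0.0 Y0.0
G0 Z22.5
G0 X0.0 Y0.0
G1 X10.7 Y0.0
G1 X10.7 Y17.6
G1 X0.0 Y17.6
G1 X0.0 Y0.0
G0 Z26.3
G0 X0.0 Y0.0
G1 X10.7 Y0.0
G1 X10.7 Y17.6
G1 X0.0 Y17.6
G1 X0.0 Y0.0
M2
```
solid part
  facet normal 0.0000 0.0000 -1.0000
    outer loop
      vertex 10.7 17.6 0.0
      vertex 10.7 0.0 0.0
      vertex 0.0 0.0 0.0
    endloop
  endfacet
  facet normal 0.0000 0.0000 -1.0000
    outer loop
      vertex 0.0 17.6 0.0
      vertex 10.7 17.6 0.0
      vertex 0.0 0.0 0.0
    endloop
  endfacet
  facet normal 0.0000 0.0000 1.0000
    outer loop
      vertex 0.0 0.0 26.3
      vertex 10.7 0.0 26.3
      vertex 10.7 17.6 26.3
    endloop
  endfacet
  facet normal 0.0000 0.0000 1.0000
    outer loop
      vertex 0.0 0.0 26.3
      vertex 10.7 17.6 26.3
      vertex 0.0 17.6 26.3
    endloop
  endfacet
  facet normal 0.0000 -1.0000 0.0000
    outer loop
      vertex 0.0 0.0 0.0
      vertex 10.7 0.0 0.0
      vertex 10.7 0.0 26.3
    endloop
  endfacet
  facet normal 0.0000 -1.0000 0.0000
    outer loop
      vertex 0.0 0.0 0.0
      vertex 10.7 0.0 26.3
      vertex 0.0 0.0 26.3
    endloop
  endfacet
  facet normal 0.0000 1.0000 0.0000
    outer loop
      vertex 10.7 17.6 26.3
      vertex 10.7 17.6 0.0
      vertex 0.0 17.6 0.0
    endloop
  endfacet
  facet normal 0.0000 1.0000 0.0000
    outer loop
      vertex 0.0 17.6 26.3
      vertex 10.7 17.6 26.3
      vertex 0.0 17.6 0.0
    endloop
  endfacet
  facet normal -1.0000 0.0000 0.0000
    outer loop
      vertex 0.0 17.6 26.3
      vertex 0.0 17.6 0.0
      vertex 0.0 0.0 0.0
    endloop
  endfacet
  facet normal -1.0000 0.0000 0.0000
    outer loop
      vertex 0.0 0.0 26.3
      vertex 0.0 17.6 26.3
      vertex 0.0 0.0 0.0
    endloop
  endfacet
  facet normal 1.0000 0.0000 0.0000
    outer loop
      vertex 10.7 0.0 0.0
      vertex 10.7 17.6 0.0
      vertex 10.7 17.6 26.3
    endloop
  endfacet
  facet normal 1.0000 0.0000 0.0000
    outer loop
      vertex 10.7 0.0 0.0
      vertex 10.7 17.6 26.3
      vertex 10.7 0.0 26.3
    endloop
  endfacet
endsolid part

The G0 Z moves step by Δz≈3.8 mm. Every layer's G1 loop is the same polygon, so the solid is a straight extrusion of it from z=0 to z≈26.3. Closing with flat bottom and top caps and triangulating gives 12 facets — a rectangular box, roughly 10.7 × 17.6 mm footprint and 26.3 mm tall.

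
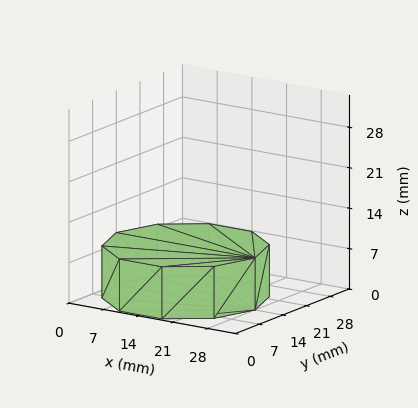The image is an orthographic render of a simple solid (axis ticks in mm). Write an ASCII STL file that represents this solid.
Reading the render: the shape is a regular 10-sided prism (a cylinder approximated with 10 flat sides), circumscribed radius ≈ 14 mm, height ≈ 9 mm (dimensions read to the nearest mm from the axis ticks). For the STL, each face is triangulated and given an outward normal.

solid part
  facet normal 0.0000 0.0000 -1.0000
    outer loop
      vertex 18.3 27.3 0.0
      vertex 25.3 22.2 0.0
      vertex 28.0 14.0 0.0
    endloop
  endfacet
  facet normal 0.0000 0.0000 -1.0000
    outer loop
      vertex 9.7 27.3 0.0
      vertex 18.3 27.3 0.0
      vertex 28.0 14.0 0.0
    endloop
  endfacet
  facet normal 0.0000 0.0000 -1.0000
    outer loop
      vertex 2.7 22.2 0.0
      vertex 9.7 27.3 0.0
      vertex 28.0 14.0 0.0
    endloop
  endfacet
  facet normal 0.0000 0.0000 -1.0000
    outer loop
      vertex 0.0 14.0 0.0
      vertex 2.7 22.2 0.0
      vertex 28.0 14.0 0.0
    endloop
  endfacet
  facet normal 0.0000 0.0000 -1.0000
    outer loop
      vertex 2.7 5.8 0.0
      vertex 0.0 14.0 0.0
      vertex 28.0 14.0 0.0
    endloop
  endfacet
  facet normal 0.0000 0.0000 -1.0000
    outer loop
      vertex 9.7 0.7 0.0
      vertex 2.7 5.8 0.0
      vertex 28.0 14.0 0.0
    endloop
  endfacet
  facet normal 0.0000 0.0000 -1.0000
    outer loop
      vertex 18.3 0.7 0.0
      vertex 9.7 0.7 0.0
      vertex 28.0 14.0 0.0
    endloop
  endfacet
  facet normal 0.0000 0.0000 -1.0000
    outer loop
      vertex 25.3 5.8 0.0
      vertex 18.3 0.7 0.0
      vertex 28.0 14.0 0.0
    endloop
  endfacet
  facet normal 0.0000 0.0000 1.0000
    outer loop
      vertex 28.0 14.0 9.0
      vertex 25.3 22.2 9.0
      vertex 18.3 27.3 9.0
    endloop
  endfacet
  facet normal 0.0000 0.0000 1.0000
    outer loop
      vertex 28.0 14.0 9.0
      vertex 18.3 27.3 9.0
      vertex 9.7 27.3 9.0
    endloop
  endfacet
  facet normal 0.0000 0.0000 1.0000
    outer loop
      vertex 28.0 14.0 9.0
      vertex 9.7 27.3 9.0
      vertex 2.7 22.2 9.0
    endloop
  endfacet
  facet normal 0.0000 0.0000 1.0000
    outer loop
      vertex 28.0 14.0 9.0
      vertex 2.7 22.2 9.0
      vertex 0.0 14.0 9.0
    endloop
  endfacet
  facet normal 0.0000 0.0000 1.0000
    outer loop
      vertex 28.0 14.0 9.0
      vertex 0.0 14.0 9.0
      vertex 2.7 5.8 9.0
    endloop
  endfacet
  facet normal 0.0000 0.0000 1.0000
    outer loop
      vertex 28.0 14.0 9.0
      vertex 2.7 5.8 9.0
      vertex 9.7 0.7 9.0
    endloop
  endfacet
  facet normal 0.0000 0.0000 1.0000
    outer loop
      vertex 28.0 14.0 9.0
      vertex 9.7 0.7 9.0
      vertex 18.3 0.7 9.0
    endloop
  endfacet
  facet normal 0.0000 0.0000 1.0000
    outer loop
      vertex 28.0 14.0 9.0
      vertex 18.3 0.7 9.0
      vertex 25.3 5.8 9.0
    endloop
  endfacet
  facet normal 0.9498 0.3128 0.0000
    outer loop
      vertex 28.0 14.0 0.0
      vertex 25.3 22.2 0.0
      vertex 25.3 22.2 9.0
    endloop
  endfacet
  facet normal 0.9498 0.3128 0.0000
    outer loop
      vertex 28.0 14.0 0.0
      vertex 25.3 22.2 9.0
      vertex 28.0 14.0 9.0
    endloop
  endfacet
  facet normal 0.5889 0.8082 0.0000
    outer loop
      vertex 25.3 22.2 0.0
      vertex 18.3 27.3 0.0
      vertex 18.3 27.3 9.0
    endloop
  endfacet
  facet normal 0.5889 0.8082 0.0000
    outer loop
      vertex 25.3 22.2 0.0
      vertex 18.3 27.3 9.0
      vertex 25.3 22.2 9.0
    endloop
  endfacet
  facet normal 0.0000 1.0000 0.0000
    outer loop
      vertex 18.3 27.3 0.0
      vertex 9.7 27.3 0.0
      vertex 9.7 27.3 9.0
    endloop
  endfacet
  facet normal 0.0000 1.0000 0.0000
    outer loop
      vertex 18.3 27.3 0.0
      vertex 9.7 27.3 9.0
      vertex 18.3 27.3 9.0
    endloop
  endfacet
  facet normal -0.5889 0.8082 0.0000
    outer loop
      vertex 9.7 27.3 0.0
      vertex 2.7 22.2 0.0
      vertex 2.7 22.2 9.0
    endloop
  endfacet
  facet normal -0.5889 0.8082 0.0000
    outer loop
      vertex 9.7 27.3 0.0
      vertex 2.7 22.2 9.0
      vertex 9.7 27.3 9.0
    endloop
  endfacet
  facet normal -0.9498 0.3128 0.0000
    outer loop
      vertex 2.7 22.2 0.0
      vertex 0.0 14.0 0.0
      vertex 0.0 14.0 9.0
    endloop
  endfacet
  facet normal -0.9498 0.3128 0.0000
    outer loop
      vertex 2.7 22.2 0.0
      vertex 0.0 14.0 9.0
      vertex 2.7 22.2 9.0
    endloop
  endfacet
  facet normal -0.9498 -0.3128 0.0000
    outer loop
      vertex 0.0 14.0 0.0
      vertex 2.7 5.8 0.0
      vertex 2.7 5.8 9.0
    endloop
  endfacet
  facet normal -0.9498 -0.3128 0.0000
    outer loop
      vertex 0.0 14.0 0.0
      vertex 2.7 5.8 9.0
      vertex 0.0 14.0 9.0
    endloop
  endfacet
  facet normal -0.5889 -0.8082 0.0000
    outer loop
      vertex 2.7 5.8 0.0
      vertex 9.7 0.7 0.0
      vertex 9.7 0.7 9.0
    endloop
  endfacet
  facet normal -0.5889 -0.8082 0.0000
    outer loop
      vertex 2.7 5.8 0.0
      vertex 9.7 0.7 9.0
      vertex 2.7 5.8 9.0
    endloop
  endfacet
  facet normal 0.0000 -1.0000 0.0000
    outer loop
      vertex 9.7 0.7 0.0
      vertex 18.3 0.7 0.0
      vertex 18.3 0.7 9.0
    endloop
  endfacet
  facet normal 0.0000 -1.0000 0.0000
    outer loop
      vertex 9.7 0.7 0.0
      vertex 18.3 0.7 9.0
      vertex 9.7 0.7 9.0
    endloop
  endfacet
  facet normal 0.5889 -0.8082 0.0000
    outer loop
      vertex 18.3 0.7 0.0
      vertex 25.3 5.8 0.0
      vertex 25.3 5.8 9.0
    endloop
  endfacet
  facet normal 0.5889 -0.8082 0.0000
    outer loop
      vertex 18.3 0.7 0.0
      vertex 25.3 5.8 9.0
      vertex 18.3 0.7 9.0
    endloop
  endfacet
  facet normal 0.9498 -0.3128 0.0000
    outer loop
      vertex 25.3 5.8 0.0
      vertex 28.0 14.0 0.0
      vertex 28.0 14.0 9.0
    endloop
  endfacet
  facet normal 0.9498 -0.3128 0.0000
    outer loop
      vertex 25.3 5.8 0.0
      vertex 28.0 14.0 9.0
      vertex 25.3 5.8 9.0
    endloop
  endfacet
endsolid part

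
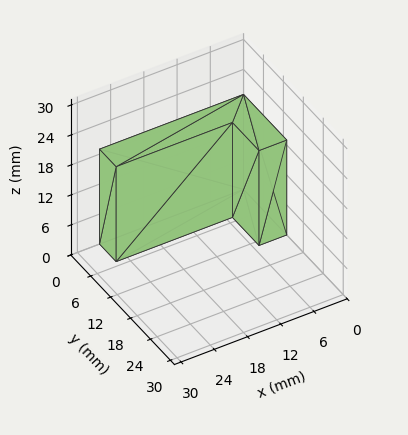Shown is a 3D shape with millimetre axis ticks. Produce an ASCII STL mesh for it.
Reading the render: the shape is an L-shaped prism: outer 26 × 13 mm, arm thicknesses ≈ 5 mm (horizontal) and 5 mm (vertical), extruded 19 mm in z (dimensions read to the nearest mm from the axis ticks). For the STL, each face is triangulated and given an outward normal.

solid part
  facet normal 0.0000 0.0000 -1.0000
    outer loop
      vertex 26.00 5.00 0.00
      vertex 26.00 0.00 0.00
      vertex 0.00 0.00 0.00
    endloop
  endfacet
  facet normal 0.0000 0.0000 -1.0000
    outer loop
      vertex 5.00 5.00 0.00
      vertex 26.00 5.00 0.00
      vertex 0.00 0.00 0.00
    endloop
  endfacet
  facet normal 0.0000 0.0000 -1.0000
    outer loop
      vertex 5.00 13.00 0.00
      vertex 5.00 5.00 0.00
      vertex 0.00 0.00 0.00
    endloop
  endfacet
  facet normal 0.0000 0.0000 -1.0000
    outer loop
      vertex 0.00 13.00 0.00
      vertex 5.00 13.00 0.00
      vertex 0.00 0.00 0.00
    endloop
  endfacet
  facet normal 0.0000 0.0000 1.0000
    outer loop
      vertex 0.00 0.00 19.00
      vertex 26.00 0.00 19.00
      vertex 26.00 5.00 19.00
    endloop
  endfacet
  facet normal 0.0000 0.0000 1.0000
    outer loop
      vertex 0.00 0.00 19.00
      vertex 26.00 5.00 19.00
      vertex 5.00 5.00 19.00
    endloop
  endfacet
  facet normal 0.0000 0.0000 1.0000
    outer loop
      vertex 0.00 0.00 19.00
      vertex 5.00 5.00 19.00
      vertex 5.00 13.00 19.00
    endloop
  endfacet
  facet normal 0.0000 0.0000 1.0000
    outer loop
      vertex 0.00 0.00 19.00
      vertex 5.00 13.00 19.00
      vertex 0.00 13.00 19.00
    endloop
  endfacet
  facet normal 0.0000 -1.0000 0.0000
    outer loop
      vertex 0.00 0.00 0.00
      vertex 26.00 0.00 0.00
      vertex 26.00 0.00 19.00
    endloop
  endfacet
  facet normal 0.0000 -1.0000 0.0000
    outer loop
      vertex 0.00 0.00 0.00
      vertex 26.00 0.00 19.00
      vertex 0.00 0.00 19.00
    endloop
  endfacet
  facet normal 1.0000 0.0000 0.0000
    outer loop
      vertex 26.00 0.00 0.00
      vertex 26.00 5.00 0.00
      vertex 26.00 5.00 19.00
    endloop
  endfacet
  facet normal 1.0000 0.0000 0.0000
    outer loop
      vertex 26.00 0.00 0.00
      vertex 26.00 5.00 19.00
      vertex 26.00 0.00 19.00
    endloop
  endfacet
  facet normal 0.0000 1.0000 0.0000
    outer loop
      vertex 26.00 5.00 0.00
      vertex 5.00 5.00 0.00
      vertex 5.00 5.00 19.00
    endloop
  endfacet
  facet normal 0.0000 1.0000 0.0000
    outer loop
      vertex 26.00 5.00 0.00
      vertex 5.00 5.00 19.00
      vertex 26.00 5.00 19.00
    endloop
  endfacet
  facet normal 1.0000 0.0000 0.0000
    outer loop
      vertex 5.00 5.00 0.00
      vertex 5.00 13.00 0.00
      vertex 5.00 13.00 19.00
    endloop
  endfacet
  facet normal 1.0000 0.0000 0.0000
    outer loop
      vertex 5.00 5.00 0.00
      vertex 5.00 13.00 19.00
      vertex 5.00 5.00 19.00
    endloop
  endfacet
  facet normal 0.0000 1.0000 0.0000
    outer loop
      vertex 5.00 13.00 0.00
      vertex 0.00 13.00 0.00
      vertex 0.00 13.00 19.00
    endloop
  endfacet
  facet normal 0.0000 1.0000 0.0000
    outer loop
      vertex 5.00 13.00 0.00
      vertex 0.00 13.00 19.00
      vertex 5.00 13.00 19.00
    endloop
  endfacet
  facet normal -1.0000 0.0000 0.0000
    outer loop
      vertex 0.00 13.00 0.00
      vertex 0.00 0.00 0.00
      vertex 0.00 0.00 19.00
    endloop
  endfacet
  facet normal -1.0000 0.0000 0.0000
    outer loop
      vertex 0.00 13.00 0.00
      vertex 0.00 0.00 19.00
      vertex 0.00 13.00 19.00
    endloop
  endfacet
endsolid part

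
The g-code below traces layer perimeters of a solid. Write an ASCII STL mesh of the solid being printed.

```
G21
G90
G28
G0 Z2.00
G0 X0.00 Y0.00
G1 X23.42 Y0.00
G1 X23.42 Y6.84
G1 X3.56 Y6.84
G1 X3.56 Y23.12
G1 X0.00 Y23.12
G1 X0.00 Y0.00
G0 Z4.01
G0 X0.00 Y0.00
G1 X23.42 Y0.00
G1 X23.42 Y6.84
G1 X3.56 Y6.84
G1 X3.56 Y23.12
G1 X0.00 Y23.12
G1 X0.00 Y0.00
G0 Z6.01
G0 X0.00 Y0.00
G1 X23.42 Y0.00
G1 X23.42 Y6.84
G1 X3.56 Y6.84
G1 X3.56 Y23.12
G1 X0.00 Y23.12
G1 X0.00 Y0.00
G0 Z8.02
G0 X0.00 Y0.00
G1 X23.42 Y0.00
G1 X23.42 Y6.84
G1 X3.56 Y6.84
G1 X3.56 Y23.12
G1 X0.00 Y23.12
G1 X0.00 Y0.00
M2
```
solid part
  facet normal 0.0000 0.0000 -1.0000
    outer loop
      vertex 23.42 6.84 0.00
      vertex 23.42 0.00 0.00
      vertex 0.00 0.00 0.00
    endloop
  endfacet
  facet normal 0.0000 0.0000 -1.0000
    outer loop
      vertex 3.56 6.84 0.00
      vertex 23.42 6.84 0.00
      vertex 0.00 0.00 0.00
    endloop
  endfacet
  facet normal 0.0000 0.0000 -1.0000
    outer loop
      vertex 3.56 23.12 0.00
      vertex 3.56 6.84 0.00
      vertex 0.00 0.00 0.00
    endloop
  endfacet
  facet normal 0.0000 0.0000 -1.0000
    outer loop
      vertex 0.00 23.12 0.00
      vertex 3.56 23.12 0.00
      vertex 0.00 0.00 0.00
    endloop
  endfacet
  facet normal 0.0000 0.0000 1.0000
    outer loop
      vertex 0.00 0.00 8.02
      vertex 23.42 0.00 8.02
      vertex 23.42 6.84 8.02
    endloop
  endfacet
  facet normal 0.0000 0.0000 1.0000
    outer loop
      vertex 0.00 0.00 8.02
      vertex 23.42 6.84 8.02
      vertex 3.56 6.84 8.02
    endloop
  endfacet
  facet normal 0.0000 0.0000 1.0000
    outer loop
      vertex 0.00 0.00 8.02
      vertex 3.56 6.84 8.02
      vertex 3.56 23.12 8.02
    endloop
  endfacet
  facet normal 0.0000 0.0000 1.0000
    outer loop
      vertex 0.00 0.00 8.02
      vertex 3.56 23.12 8.02
      vertex 0.00 23.12 8.02
    endloop
  endfacet
  facet normal 0.0000 -1.0000 0.0000
    outer loop
      vertex 0.00 0.00 0.00
      vertex 23.42 0.00 0.00
      vertex 23.42 0.00 8.02
    endloop
  endfacet
  facet normal 0.0000 -1.0000 0.0000
    outer loop
      vertex 0.00 0.00 0.00
      vertex 23.42 0.00 8.02
      vertex 0.00 0.00 8.02
    endloop
  endfacet
  facet normal 1.0000 0.0000 0.0000
    outer loop
      vertex 23.42 0.00 0.00
      vertex 23.42 6.84 0.00
      vertex 23.42 6.84 8.02
    endloop
  endfacet
  facet normal 1.0000 0.0000 0.0000
    outer loop
      vertex 23.42 0.00 0.00
      vertex 23.42 6.84 8.02
      vertex 23.42 0.00 8.02
    endloop
  endfacet
  facet normal 0.0000 1.0000 0.0000
    outer loop
      vertex 23.42 6.84 0.00
      vertex 3.56 6.84 0.00
      vertex 3.56 6.84 8.02
    endloop
  endfacet
  facet normal 0.0000 1.0000 0.0000
    outer loop
      vertex 23.42 6.84 0.00
      vertex 3.56 6.84 8.02
      vertex 23.42 6.84 8.02
    endloop
  endfacet
  facet normal 1.0000 0.0000 0.0000
    outer loop
      vertex 3.56 6.84 0.00
      vertex 3.56 23.12 0.00
      vertex 3.56 23.12 8.02
    endloop
  endfacet
  facet normal 1.0000 0.0000 0.0000
    outer loop
      vertex 3.56 6.84 0.00
      vertex 3.56 23.12 8.02
      vertex 3.56 6.84 8.02
    endloop
  endfacet
  facet normal 0.0000 1.0000 0.0000
    outer loop
      vertex 3.56 23.12 0.00
      vertex 0.00 23.12 0.00
      vertex 0.00 23.12 8.02
    endloop
  endfacet
  facet normal 0.0000 1.0000 0.0000
    outer loop
      vertex 3.56 23.12 0.00
      vertex 0.00 23.12 8.02
      vertex 3.56 23.12 8.02
    endloop
  endfacet
  facet normal -1.0000 0.0000 0.0000
    outer loop
      vertex 0.00 23.12 0.00
      vertex 0.00 0.00 0.00
      vertex 0.00 0.00 8.02
    endloop
  endfacet
  facet normal -1.0000 0.0000 0.0000
    outer loop
      vertex 0.00 23.12 0.00
      vertex 0.00 0.00 8.02
      vertex 0.00 23.12 8.02
    endloop
  endfacet
endsolid part

The G0 Z moves step by Δz≈2.00 mm. Every layer's G1 loop is the same polygon, so the solid is a straight extrusion of it from z=0 to z≈8.02. Closing with flat bottom and top caps and triangulating gives 20 facets — an L-shaped prism: outer 23.4 × 23.1 mm, arm thicknesses ≈ 6.84 mm (horizontal) and 3.56 mm (vertical), extruded 8.02 mm in z.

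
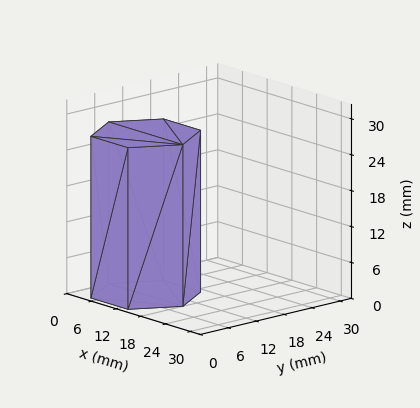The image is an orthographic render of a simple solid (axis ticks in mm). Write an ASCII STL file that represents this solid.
Reading the render: the shape is a regular 6-sided prism (a cylinder approximated with 6 flat sides), circumscribed radius ≈ 9 mm, height ≈ 27 mm (dimensions read to the nearest mm from the axis ticks). For the STL, each face is triangulated and given an outward normal.

solid part
  facet normal 0.0000 0.0000 -1.0000
    outer loop
      vertex 4.50 16.79 0.00
      vertex 13.50 16.79 0.00
      vertex 18.00 9.00 0.00
    endloop
  endfacet
  facet normal 0.0000 0.0000 -1.0000
    outer loop
      vertex 0.00 9.00 0.00
      vertex 4.50 16.79 0.00
      vertex 18.00 9.00 0.00
    endloop
  endfacet
  facet normal 0.0000 0.0000 -1.0000
    outer loop
      vertex 4.50 1.21 0.00
      vertex 0.00 9.00 0.00
      vertex 18.00 9.00 0.00
    endloop
  endfacet
  facet normal 0.0000 0.0000 -1.0000
    outer loop
      vertex 13.50 1.21 0.00
      vertex 4.50 1.21 0.00
      vertex 18.00 9.00 0.00
    endloop
  endfacet
  facet normal 0.0000 0.0000 1.0000
    outer loop
      vertex 18.00 9.00 27.00
      vertex 13.50 16.79 27.00
      vertex 4.50 16.79 27.00
    endloop
  endfacet
  facet normal 0.0000 0.0000 1.0000
    outer loop
      vertex 18.00 9.00 27.00
      vertex 4.50 16.79 27.00
      vertex 0.00 9.00 27.00
    endloop
  endfacet
  facet normal 0.0000 0.0000 1.0000
    outer loop
      vertex 18.00 9.00 27.00
      vertex 0.00 9.00 27.00
      vertex 4.50 1.21 27.00
    endloop
  endfacet
  facet normal 0.0000 0.0000 1.0000
    outer loop
      vertex 18.00 9.00 27.00
      vertex 4.50 1.21 27.00
      vertex 13.50 1.21 27.00
    endloop
  endfacet
  facet normal 0.8659 0.5002 0.0000
    outer loop
      vertex 18.00 9.00 0.00
      vertex 13.50 16.79 0.00
      vertex 13.50 16.79 27.00
    endloop
  endfacet
  facet normal 0.8659 0.5002 0.0000
    outer loop
      vertex 18.00 9.00 0.00
      vertex 13.50 16.79 27.00
      vertex 18.00 9.00 27.00
    endloop
  endfacet
  facet normal 0.0000 1.0000 0.0000
    outer loop
      vertex 13.50 16.79 0.00
      vertex 4.50 16.79 0.00
      vertex 4.50 16.79 27.00
    endloop
  endfacet
  facet normal 0.0000 1.0000 0.0000
    outer loop
      vertex 13.50 16.79 0.00
      vertex 4.50 16.79 27.00
      vertex 13.50 16.79 27.00
    endloop
  endfacet
  facet normal -0.8659 0.5002 0.0000
    outer loop
      vertex 4.50 16.79 0.00
      vertex 0.00 9.00 0.00
      vertex 0.00 9.00 27.00
    endloop
  endfacet
  facet normal -0.8659 0.5002 0.0000
    outer loop
      vertex 4.50 16.79 0.00
      vertex 0.00 9.00 27.00
      vertex 4.50 16.79 27.00
    endloop
  endfacet
  facet normal -0.8659 -0.5002 0.0000
    outer loop
      vertex 0.00 9.00 0.00
      vertex 4.50 1.21 0.00
      vertex 4.50 1.21 27.00
    endloop
  endfacet
  facet normal -0.8659 -0.5002 0.0000
    outer loop
      vertex 0.00 9.00 0.00
      vertex 4.50 1.21 27.00
      vertex 0.00 9.00 27.00
    endloop
  endfacet
  facet normal 0.0000 -1.0000 0.0000
    outer loop
      vertex 4.50 1.21 0.00
      vertex 13.50 1.21 0.00
      vertex 13.50 1.21 27.00
    endloop
  endfacet
  facet normal 0.0000 -1.0000 0.0000
    outer loop
      vertex 4.50 1.21 0.00
      vertex 13.50 1.21 27.00
      vertex 4.50 1.21 27.00
    endloop
  endfacet
  facet normal 0.8659 -0.5002 0.0000
    outer loop
      vertex 13.50 1.21 0.00
      vertex 18.00 9.00 0.00
      vertex 18.00 9.00 27.00
    endloop
  endfacet
  facet normal 0.8659 -0.5002 0.0000
    outer loop
      vertex 13.50 1.21 0.00
      vertex 18.00 9.00 27.00
      vertex 13.50 1.21 27.00
    endloop
  endfacet
endsolid part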